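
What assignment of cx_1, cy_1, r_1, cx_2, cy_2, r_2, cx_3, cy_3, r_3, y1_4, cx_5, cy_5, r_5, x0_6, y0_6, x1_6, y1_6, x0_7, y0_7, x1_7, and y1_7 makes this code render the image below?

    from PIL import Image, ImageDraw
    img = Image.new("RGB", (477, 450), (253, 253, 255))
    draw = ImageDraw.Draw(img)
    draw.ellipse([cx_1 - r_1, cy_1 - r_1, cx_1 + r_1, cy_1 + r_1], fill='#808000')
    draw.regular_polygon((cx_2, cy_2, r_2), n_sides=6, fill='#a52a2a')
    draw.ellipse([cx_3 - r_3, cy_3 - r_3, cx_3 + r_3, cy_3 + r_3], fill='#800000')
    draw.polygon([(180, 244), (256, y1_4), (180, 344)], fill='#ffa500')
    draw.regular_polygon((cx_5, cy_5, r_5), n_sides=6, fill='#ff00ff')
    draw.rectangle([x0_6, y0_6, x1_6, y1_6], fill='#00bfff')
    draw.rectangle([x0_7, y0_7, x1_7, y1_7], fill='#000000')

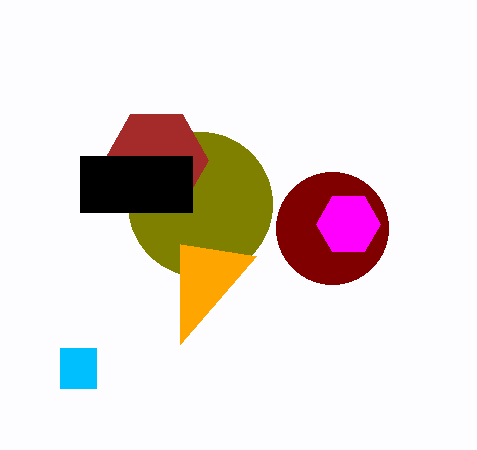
cx_1 = 200
cy_1 = 204
r_1 = 72
cx_2 = 156
cy_2 = 160
r_2 = 52
cx_3 = 332
cy_3 = 228
r_3 = 56
y1_4 = 256
cx_5 = 348
cy_5 = 224
r_5 = 32
x0_6 = 60
y0_6 = 348
x1_6 = 96
y1_6 = 388
x0_7 = 80
y0_7 = 156
x1_7 = 192
y1_7 = 212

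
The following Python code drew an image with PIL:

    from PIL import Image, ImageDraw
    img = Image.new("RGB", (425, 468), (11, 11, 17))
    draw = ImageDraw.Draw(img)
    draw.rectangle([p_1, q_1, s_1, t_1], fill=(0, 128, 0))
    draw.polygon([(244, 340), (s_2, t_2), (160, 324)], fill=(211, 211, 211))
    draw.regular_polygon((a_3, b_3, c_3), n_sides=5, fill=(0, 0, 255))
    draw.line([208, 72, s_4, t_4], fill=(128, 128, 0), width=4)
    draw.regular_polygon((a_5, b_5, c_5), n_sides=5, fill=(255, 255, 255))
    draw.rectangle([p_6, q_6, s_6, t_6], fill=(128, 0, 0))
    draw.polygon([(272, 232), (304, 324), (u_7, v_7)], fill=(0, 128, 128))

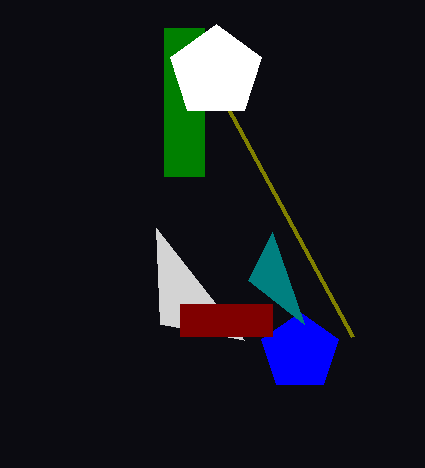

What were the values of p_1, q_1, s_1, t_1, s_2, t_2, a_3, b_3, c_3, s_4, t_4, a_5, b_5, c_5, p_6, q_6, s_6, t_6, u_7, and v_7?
p_1 = 164
q_1 = 28
s_1 = 204
t_1 = 176
s_2 = 156
t_2 = 228
a_3 = 300
b_3 = 352
c_3 = 40
s_4 = 352
t_4 = 336
a_5 = 216
b_5 = 72
c_5 = 48
p_6 = 180
q_6 = 304
s_6 = 272
t_6 = 336
u_7 = 248
v_7 = 280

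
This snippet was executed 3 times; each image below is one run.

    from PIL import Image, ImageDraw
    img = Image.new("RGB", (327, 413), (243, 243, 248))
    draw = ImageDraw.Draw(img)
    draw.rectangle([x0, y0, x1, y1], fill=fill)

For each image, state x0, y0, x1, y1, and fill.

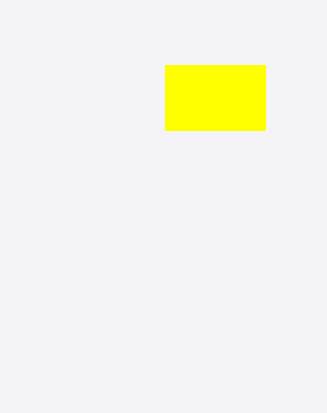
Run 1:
x0 = 165, y0 = 65, x1 = 265, y1 = 130, fill = 'yellow'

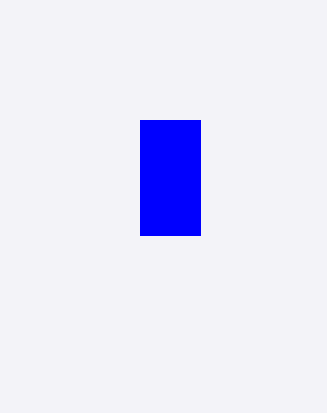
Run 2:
x0 = 140; y0 = 120; x1 = 200; y1 = 235; fill = 'blue'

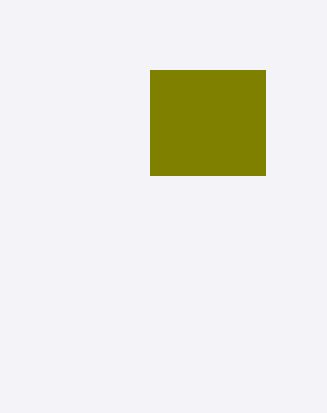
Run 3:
x0 = 150, y0 = 70, x1 = 265, y1 = 175, fill = 'olive'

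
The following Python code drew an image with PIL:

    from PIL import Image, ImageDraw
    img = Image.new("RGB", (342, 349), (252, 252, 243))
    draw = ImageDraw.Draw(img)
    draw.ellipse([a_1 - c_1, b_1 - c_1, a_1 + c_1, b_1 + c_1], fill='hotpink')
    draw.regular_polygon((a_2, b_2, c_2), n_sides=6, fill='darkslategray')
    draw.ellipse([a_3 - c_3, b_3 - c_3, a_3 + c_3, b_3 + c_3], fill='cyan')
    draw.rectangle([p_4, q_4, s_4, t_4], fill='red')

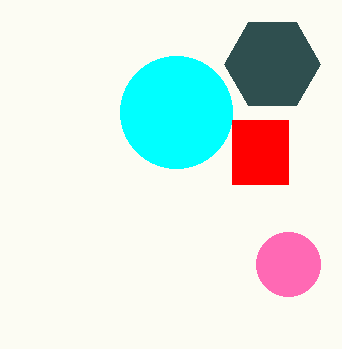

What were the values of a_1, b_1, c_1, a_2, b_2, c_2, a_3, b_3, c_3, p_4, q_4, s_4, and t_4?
a_1 = 288; b_1 = 264; c_1 = 32; a_2 = 272; b_2 = 64; c_2 = 48; a_3 = 176; b_3 = 112; c_3 = 56; p_4 = 232; q_4 = 120; s_4 = 288; t_4 = 184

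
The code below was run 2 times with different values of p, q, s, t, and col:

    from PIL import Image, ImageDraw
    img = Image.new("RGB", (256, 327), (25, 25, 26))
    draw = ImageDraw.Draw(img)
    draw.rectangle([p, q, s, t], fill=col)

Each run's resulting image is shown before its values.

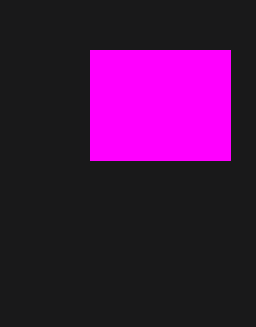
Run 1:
p = 90; q = 50; s = 230; t = 160; col = 'magenta'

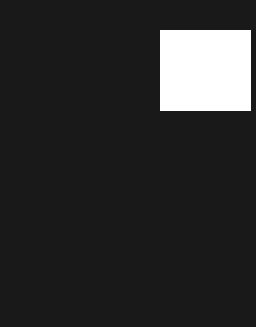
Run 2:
p = 160
q = 30
s = 250
t = 110
col = 'white'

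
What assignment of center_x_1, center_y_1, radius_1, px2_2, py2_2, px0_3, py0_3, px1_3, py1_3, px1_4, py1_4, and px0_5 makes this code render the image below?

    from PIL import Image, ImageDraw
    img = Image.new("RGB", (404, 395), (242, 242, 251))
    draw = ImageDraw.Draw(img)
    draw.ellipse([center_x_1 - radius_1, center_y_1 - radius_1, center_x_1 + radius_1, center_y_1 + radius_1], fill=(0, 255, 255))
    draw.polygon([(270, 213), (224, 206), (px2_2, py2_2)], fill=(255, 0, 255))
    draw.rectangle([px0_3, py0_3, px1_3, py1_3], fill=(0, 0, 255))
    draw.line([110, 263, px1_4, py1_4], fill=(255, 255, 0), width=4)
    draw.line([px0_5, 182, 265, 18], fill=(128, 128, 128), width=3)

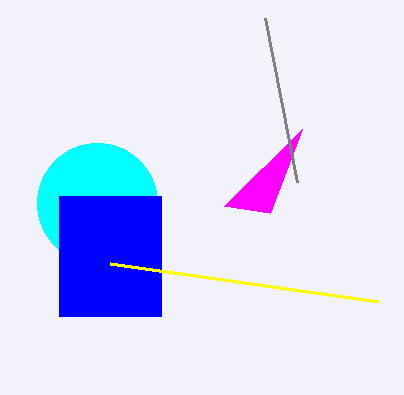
center_x_1 = 97
center_y_1 = 203
radius_1 = 60
px2_2 = 302
py2_2 = 129
px0_3 = 59
py0_3 = 196
px1_3 = 161
py1_3 = 316
px1_4 = 378
py1_4 = 301
px0_5 = 297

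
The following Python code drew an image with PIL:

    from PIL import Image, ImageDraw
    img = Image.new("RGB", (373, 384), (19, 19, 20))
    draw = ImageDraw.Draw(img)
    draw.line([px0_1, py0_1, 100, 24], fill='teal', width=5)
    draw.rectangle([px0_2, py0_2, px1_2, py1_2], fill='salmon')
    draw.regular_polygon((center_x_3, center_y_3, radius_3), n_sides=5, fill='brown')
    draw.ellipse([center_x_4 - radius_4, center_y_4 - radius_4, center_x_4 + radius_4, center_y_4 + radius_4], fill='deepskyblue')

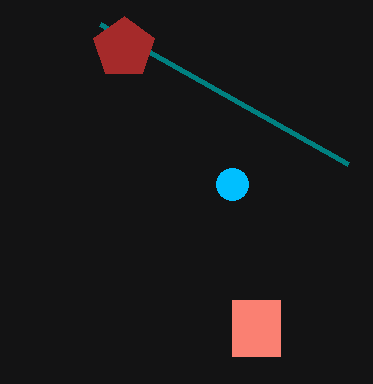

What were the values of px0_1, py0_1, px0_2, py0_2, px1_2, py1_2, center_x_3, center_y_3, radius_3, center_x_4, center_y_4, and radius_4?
px0_1 = 348; py0_1 = 164; px0_2 = 232; py0_2 = 300; px1_2 = 280; py1_2 = 356; center_x_3 = 124; center_y_3 = 48; radius_3 = 32; center_x_4 = 232; center_y_4 = 184; radius_4 = 16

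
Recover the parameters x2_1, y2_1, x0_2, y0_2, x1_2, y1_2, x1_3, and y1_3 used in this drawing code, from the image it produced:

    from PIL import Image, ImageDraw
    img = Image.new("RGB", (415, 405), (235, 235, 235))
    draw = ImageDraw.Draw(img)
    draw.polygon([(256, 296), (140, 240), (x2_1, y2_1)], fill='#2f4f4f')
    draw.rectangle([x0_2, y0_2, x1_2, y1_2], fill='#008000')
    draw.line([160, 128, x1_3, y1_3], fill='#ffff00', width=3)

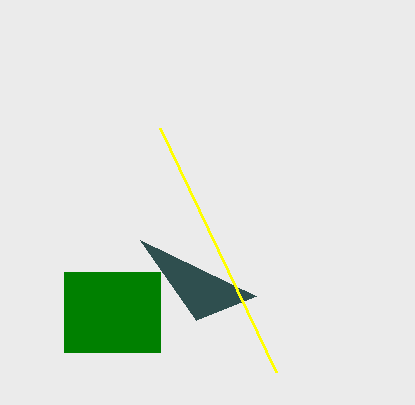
x2_1 = 196
y2_1 = 320
x0_2 = 64
y0_2 = 272
x1_2 = 160
y1_2 = 352
x1_3 = 276
y1_3 = 372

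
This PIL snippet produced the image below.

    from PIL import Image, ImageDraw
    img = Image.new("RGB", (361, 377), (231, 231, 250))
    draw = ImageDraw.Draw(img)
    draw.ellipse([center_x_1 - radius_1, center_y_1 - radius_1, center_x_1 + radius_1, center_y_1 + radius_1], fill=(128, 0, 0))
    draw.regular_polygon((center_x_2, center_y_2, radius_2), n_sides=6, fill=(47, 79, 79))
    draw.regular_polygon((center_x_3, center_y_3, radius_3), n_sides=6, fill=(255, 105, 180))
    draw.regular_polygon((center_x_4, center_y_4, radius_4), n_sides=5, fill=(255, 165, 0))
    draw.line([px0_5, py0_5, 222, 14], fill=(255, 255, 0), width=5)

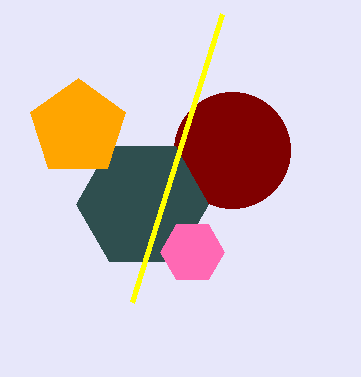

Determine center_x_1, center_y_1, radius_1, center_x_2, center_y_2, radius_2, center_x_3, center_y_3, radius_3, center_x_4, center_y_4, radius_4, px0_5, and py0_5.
center_x_1 = 232
center_y_1 = 150
radius_1 = 58
center_x_2 = 142
center_y_2 = 204
radius_2 = 66
center_x_3 = 192
center_y_3 = 252
radius_3 = 32
center_x_4 = 78
center_y_4 = 128
radius_4 = 50
px0_5 = 132
py0_5 = 302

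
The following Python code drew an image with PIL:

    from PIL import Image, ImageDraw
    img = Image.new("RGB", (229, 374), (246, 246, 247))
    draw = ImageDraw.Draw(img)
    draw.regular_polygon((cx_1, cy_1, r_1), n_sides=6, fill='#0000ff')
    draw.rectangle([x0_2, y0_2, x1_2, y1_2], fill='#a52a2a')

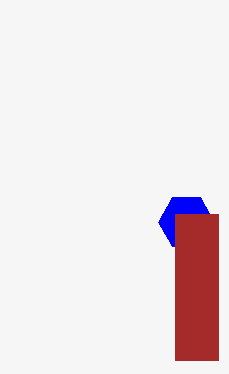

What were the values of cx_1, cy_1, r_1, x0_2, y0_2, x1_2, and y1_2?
cx_1 = 186; cy_1 = 222; r_1 = 28; x0_2 = 175; y0_2 = 214; x1_2 = 218; y1_2 = 360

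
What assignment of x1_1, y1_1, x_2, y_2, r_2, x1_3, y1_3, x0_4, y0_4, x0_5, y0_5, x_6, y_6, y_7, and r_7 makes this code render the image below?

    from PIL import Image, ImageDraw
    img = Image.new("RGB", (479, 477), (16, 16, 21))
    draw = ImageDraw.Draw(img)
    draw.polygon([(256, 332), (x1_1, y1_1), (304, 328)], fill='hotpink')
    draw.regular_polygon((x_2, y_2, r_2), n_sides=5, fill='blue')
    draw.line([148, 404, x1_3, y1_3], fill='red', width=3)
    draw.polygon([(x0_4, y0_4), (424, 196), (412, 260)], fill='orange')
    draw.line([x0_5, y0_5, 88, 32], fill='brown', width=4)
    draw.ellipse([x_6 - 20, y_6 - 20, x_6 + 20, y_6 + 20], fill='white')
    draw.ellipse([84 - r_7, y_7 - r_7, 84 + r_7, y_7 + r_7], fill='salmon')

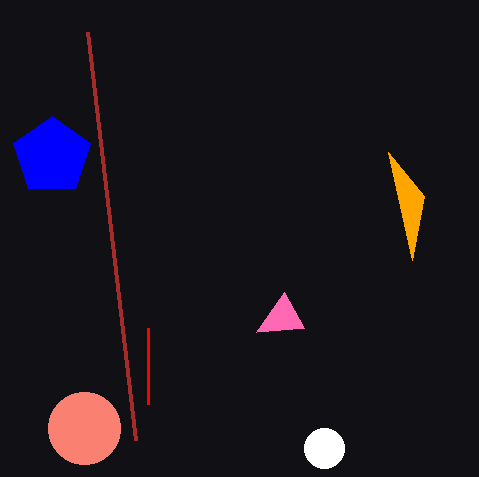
x1_1 = 284, y1_1 = 292, x_2 = 52, y_2 = 156, r_2 = 40, x1_3 = 148, y1_3 = 328, x0_4 = 388, y0_4 = 152, x0_5 = 136, y0_5 = 440, x_6 = 324, y_6 = 448, y_7 = 428, r_7 = 36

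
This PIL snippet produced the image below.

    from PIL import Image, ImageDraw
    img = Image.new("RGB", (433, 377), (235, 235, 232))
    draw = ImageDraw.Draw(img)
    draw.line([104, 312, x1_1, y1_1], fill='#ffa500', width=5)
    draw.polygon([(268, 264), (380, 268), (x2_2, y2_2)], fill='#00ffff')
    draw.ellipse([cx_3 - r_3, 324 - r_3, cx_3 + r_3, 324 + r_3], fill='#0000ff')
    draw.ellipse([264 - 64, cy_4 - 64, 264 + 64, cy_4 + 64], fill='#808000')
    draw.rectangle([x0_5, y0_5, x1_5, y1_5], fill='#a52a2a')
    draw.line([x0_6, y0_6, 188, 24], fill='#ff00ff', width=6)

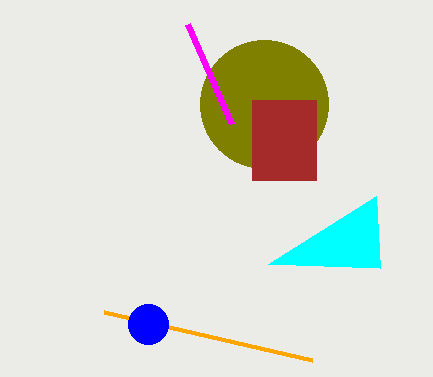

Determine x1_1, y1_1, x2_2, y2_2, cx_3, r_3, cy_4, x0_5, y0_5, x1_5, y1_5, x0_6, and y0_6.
x1_1 = 312; y1_1 = 360; x2_2 = 376; y2_2 = 196; cx_3 = 148; r_3 = 20; cy_4 = 104; x0_5 = 252; y0_5 = 100; x1_5 = 316; y1_5 = 180; x0_6 = 232; y0_6 = 124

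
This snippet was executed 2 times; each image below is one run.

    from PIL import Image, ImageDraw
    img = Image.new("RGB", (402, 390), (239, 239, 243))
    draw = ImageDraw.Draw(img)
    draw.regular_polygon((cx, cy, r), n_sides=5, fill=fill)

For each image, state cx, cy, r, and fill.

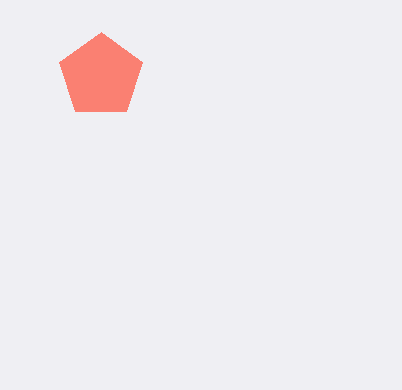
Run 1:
cx = 101
cy = 76
r = 44
fill = 'salmon'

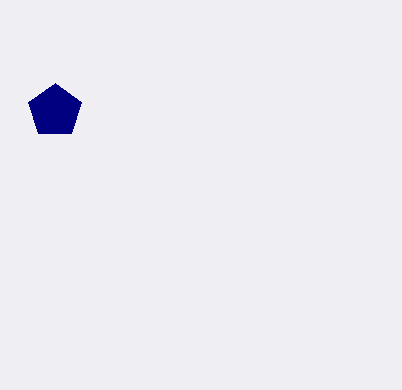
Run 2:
cx = 55, cy = 111, r = 28, fill = 'navy'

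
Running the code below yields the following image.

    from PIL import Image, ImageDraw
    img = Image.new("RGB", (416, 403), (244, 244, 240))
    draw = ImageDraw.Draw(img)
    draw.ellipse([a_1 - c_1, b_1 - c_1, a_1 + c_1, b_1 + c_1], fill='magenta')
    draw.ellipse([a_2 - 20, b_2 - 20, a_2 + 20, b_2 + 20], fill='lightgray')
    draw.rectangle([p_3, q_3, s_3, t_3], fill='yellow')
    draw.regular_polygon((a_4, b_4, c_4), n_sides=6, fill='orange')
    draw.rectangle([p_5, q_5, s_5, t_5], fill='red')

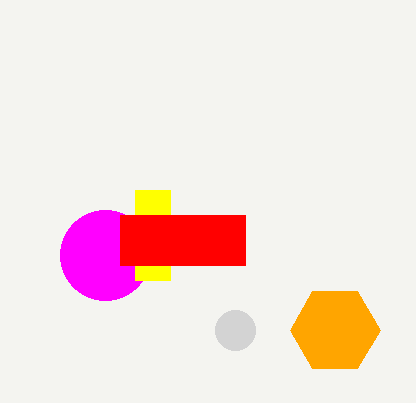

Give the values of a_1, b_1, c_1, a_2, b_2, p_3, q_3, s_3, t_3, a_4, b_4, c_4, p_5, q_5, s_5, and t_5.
a_1 = 105; b_1 = 255; c_1 = 45; a_2 = 235; b_2 = 330; p_3 = 135; q_3 = 190; s_3 = 170; t_3 = 280; a_4 = 335; b_4 = 330; c_4 = 45; p_5 = 120; q_5 = 215; s_5 = 245; t_5 = 265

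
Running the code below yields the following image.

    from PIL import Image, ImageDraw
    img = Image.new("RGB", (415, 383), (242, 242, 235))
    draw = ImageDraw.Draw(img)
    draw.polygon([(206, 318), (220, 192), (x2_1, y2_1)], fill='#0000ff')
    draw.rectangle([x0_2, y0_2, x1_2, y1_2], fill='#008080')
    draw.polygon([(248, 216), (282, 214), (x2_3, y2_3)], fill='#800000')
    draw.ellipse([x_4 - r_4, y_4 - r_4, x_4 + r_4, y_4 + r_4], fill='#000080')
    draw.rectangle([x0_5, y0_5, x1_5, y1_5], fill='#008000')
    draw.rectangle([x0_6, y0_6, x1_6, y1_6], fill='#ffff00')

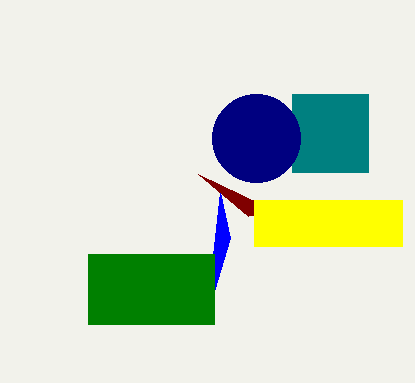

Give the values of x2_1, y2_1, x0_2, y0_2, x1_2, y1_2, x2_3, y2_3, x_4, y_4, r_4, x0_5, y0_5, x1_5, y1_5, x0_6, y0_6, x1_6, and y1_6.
x2_1 = 230
y2_1 = 238
x0_2 = 292
y0_2 = 94
x1_2 = 368
y1_2 = 172
x2_3 = 198
y2_3 = 174
x_4 = 256
y_4 = 138
r_4 = 44
x0_5 = 88
y0_5 = 254
x1_5 = 214
y1_5 = 324
x0_6 = 254
y0_6 = 200
x1_6 = 402
y1_6 = 246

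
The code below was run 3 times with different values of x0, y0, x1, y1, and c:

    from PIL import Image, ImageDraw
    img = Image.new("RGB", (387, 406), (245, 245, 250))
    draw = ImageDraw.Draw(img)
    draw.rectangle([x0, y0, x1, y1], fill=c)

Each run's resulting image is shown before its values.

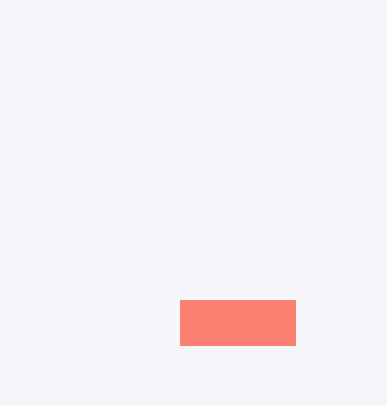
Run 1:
x0 = 180
y0 = 300
x1 = 295
y1 = 345
c = 'salmon'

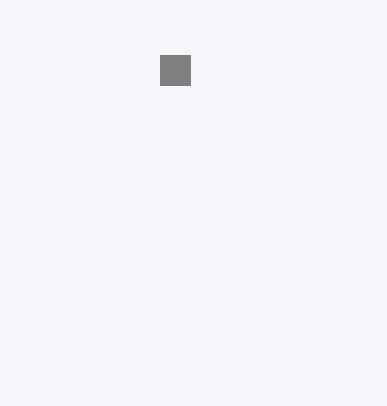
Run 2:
x0 = 160, y0 = 55, x1 = 190, y1 = 85, c = 'gray'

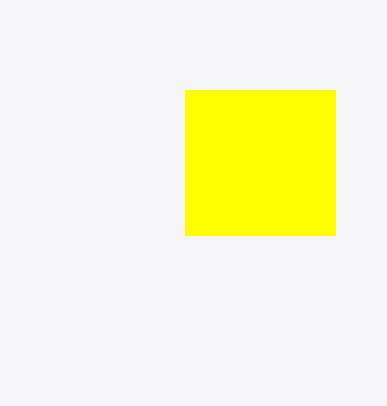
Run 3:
x0 = 185, y0 = 90, x1 = 335, y1 = 235, c = 'yellow'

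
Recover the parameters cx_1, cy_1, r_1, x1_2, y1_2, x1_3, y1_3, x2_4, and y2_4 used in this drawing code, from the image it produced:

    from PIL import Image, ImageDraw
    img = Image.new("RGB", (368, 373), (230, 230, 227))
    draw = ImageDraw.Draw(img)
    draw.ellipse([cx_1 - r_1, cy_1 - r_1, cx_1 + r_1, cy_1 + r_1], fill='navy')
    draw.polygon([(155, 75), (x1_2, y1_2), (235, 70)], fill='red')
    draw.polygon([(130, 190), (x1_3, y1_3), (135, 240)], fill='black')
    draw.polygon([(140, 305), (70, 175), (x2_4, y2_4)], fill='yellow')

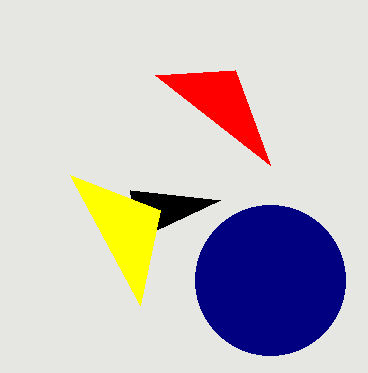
cx_1 = 270
cy_1 = 280
r_1 = 75
x1_2 = 270
y1_2 = 165
x1_3 = 220
y1_3 = 200
x2_4 = 160
y2_4 = 210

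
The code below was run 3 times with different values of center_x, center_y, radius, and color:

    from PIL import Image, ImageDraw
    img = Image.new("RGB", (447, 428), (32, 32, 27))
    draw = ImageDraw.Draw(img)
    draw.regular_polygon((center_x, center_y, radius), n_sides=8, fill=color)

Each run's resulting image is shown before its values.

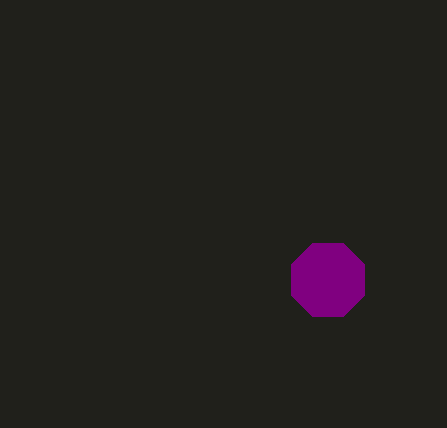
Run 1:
center_x = 328
center_y = 280
radius = 40
color = 'purple'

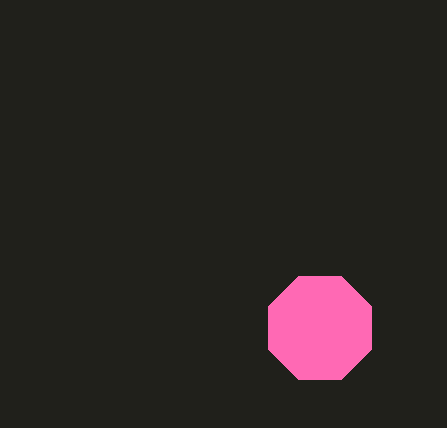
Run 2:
center_x = 320
center_y = 328
radius = 56
color = 'hotpink'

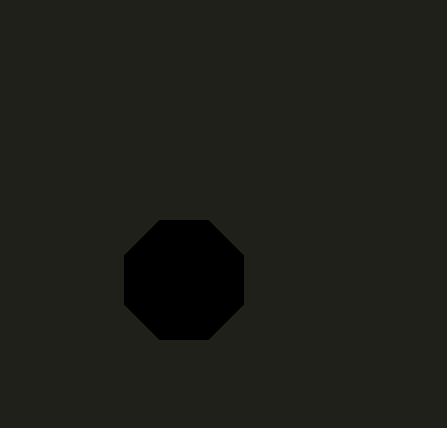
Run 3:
center_x = 184; center_y = 280; radius = 64; color = 'black'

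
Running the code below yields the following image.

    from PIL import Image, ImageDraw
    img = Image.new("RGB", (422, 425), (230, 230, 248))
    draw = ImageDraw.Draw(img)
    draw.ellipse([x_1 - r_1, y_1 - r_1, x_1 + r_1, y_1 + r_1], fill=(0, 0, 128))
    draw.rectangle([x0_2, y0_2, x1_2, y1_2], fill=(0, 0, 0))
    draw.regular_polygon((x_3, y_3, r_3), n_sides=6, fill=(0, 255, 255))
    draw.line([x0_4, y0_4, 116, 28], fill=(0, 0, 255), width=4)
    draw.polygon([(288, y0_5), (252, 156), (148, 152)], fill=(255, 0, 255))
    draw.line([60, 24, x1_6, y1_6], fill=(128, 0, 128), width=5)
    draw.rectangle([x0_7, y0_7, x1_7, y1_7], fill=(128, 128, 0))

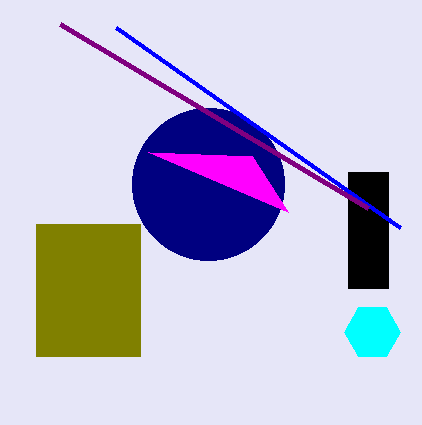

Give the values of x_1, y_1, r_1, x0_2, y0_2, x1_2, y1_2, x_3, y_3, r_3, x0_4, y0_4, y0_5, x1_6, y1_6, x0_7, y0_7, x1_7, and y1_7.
x_1 = 208, y_1 = 184, r_1 = 76, x0_2 = 348, y0_2 = 172, x1_2 = 388, y1_2 = 288, x_3 = 372, y_3 = 332, r_3 = 28, x0_4 = 400, y0_4 = 228, y0_5 = 212, x1_6 = 368, y1_6 = 208, x0_7 = 36, y0_7 = 224, x1_7 = 140, y1_7 = 356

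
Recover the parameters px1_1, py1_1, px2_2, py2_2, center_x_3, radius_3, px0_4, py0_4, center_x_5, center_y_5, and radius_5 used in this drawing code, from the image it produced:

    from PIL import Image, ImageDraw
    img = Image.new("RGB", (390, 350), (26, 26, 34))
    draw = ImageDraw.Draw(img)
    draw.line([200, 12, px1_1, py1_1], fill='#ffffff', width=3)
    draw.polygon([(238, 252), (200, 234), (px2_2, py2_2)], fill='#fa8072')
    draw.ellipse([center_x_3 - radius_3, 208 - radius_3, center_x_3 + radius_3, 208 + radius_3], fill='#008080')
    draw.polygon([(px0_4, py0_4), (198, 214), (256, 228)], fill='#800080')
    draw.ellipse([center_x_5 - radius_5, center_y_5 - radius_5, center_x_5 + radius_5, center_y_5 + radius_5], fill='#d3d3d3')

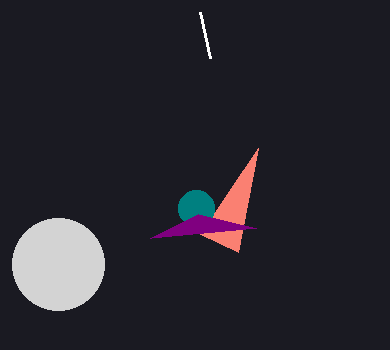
px1_1 = 210; py1_1 = 58; px2_2 = 258; py2_2 = 148; center_x_3 = 196; radius_3 = 18; px0_4 = 150; py0_4 = 238; center_x_5 = 58; center_y_5 = 264; radius_5 = 46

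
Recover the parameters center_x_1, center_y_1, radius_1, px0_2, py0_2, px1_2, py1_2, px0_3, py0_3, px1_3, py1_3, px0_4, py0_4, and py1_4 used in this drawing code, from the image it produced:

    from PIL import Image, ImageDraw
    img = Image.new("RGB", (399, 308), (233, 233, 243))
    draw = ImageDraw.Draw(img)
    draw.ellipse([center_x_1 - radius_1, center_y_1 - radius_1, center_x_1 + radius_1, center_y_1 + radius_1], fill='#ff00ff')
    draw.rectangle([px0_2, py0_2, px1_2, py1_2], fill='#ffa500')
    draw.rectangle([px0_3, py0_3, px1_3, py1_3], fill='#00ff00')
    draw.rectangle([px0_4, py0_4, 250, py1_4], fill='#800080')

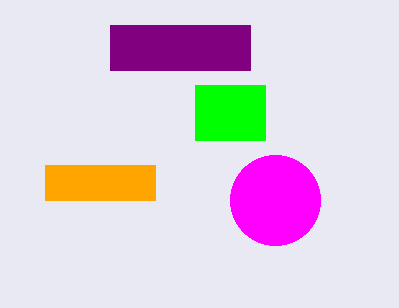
center_x_1 = 275
center_y_1 = 200
radius_1 = 45
px0_2 = 45
py0_2 = 165
px1_2 = 155
py1_2 = 200
px0_3 = 195
py0_3 = 85
px1_3 = 265
py1_3 = 140
px0_4 = 110
py0_4 = 25
py1_4 = 70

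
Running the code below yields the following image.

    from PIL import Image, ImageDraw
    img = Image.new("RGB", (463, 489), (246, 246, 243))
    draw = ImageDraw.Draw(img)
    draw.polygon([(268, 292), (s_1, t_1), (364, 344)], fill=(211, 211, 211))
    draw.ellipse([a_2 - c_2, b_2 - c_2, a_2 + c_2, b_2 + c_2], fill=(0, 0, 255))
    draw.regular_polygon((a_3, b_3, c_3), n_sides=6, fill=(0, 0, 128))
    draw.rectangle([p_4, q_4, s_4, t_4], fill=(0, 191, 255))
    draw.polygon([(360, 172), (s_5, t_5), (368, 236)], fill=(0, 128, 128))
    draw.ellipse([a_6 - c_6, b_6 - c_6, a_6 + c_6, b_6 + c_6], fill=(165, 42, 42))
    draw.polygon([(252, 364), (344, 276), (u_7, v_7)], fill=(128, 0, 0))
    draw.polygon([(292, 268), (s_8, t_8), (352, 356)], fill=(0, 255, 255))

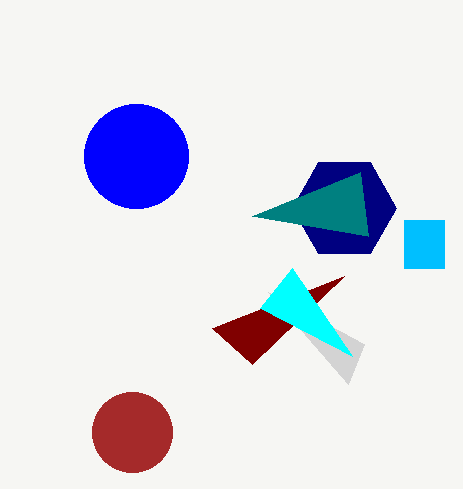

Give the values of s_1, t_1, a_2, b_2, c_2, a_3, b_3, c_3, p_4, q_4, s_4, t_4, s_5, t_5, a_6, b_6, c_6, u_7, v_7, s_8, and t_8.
s_1 = 348, t_1 = 384, a_2 = 136, b_2 = 156, c_2 = 52, a_3 = 344, b_3 = 208, c_3 = 52, p_4 = 404, q_4 = 220, s_4 = 444, t_4 = 268, s_5 = 252, t_5 = 216, a_6 = 132, b_6 = 432, c_6 = 40, u_7 = 212, v_7 = 328, s_8 = 260, t_8 = 308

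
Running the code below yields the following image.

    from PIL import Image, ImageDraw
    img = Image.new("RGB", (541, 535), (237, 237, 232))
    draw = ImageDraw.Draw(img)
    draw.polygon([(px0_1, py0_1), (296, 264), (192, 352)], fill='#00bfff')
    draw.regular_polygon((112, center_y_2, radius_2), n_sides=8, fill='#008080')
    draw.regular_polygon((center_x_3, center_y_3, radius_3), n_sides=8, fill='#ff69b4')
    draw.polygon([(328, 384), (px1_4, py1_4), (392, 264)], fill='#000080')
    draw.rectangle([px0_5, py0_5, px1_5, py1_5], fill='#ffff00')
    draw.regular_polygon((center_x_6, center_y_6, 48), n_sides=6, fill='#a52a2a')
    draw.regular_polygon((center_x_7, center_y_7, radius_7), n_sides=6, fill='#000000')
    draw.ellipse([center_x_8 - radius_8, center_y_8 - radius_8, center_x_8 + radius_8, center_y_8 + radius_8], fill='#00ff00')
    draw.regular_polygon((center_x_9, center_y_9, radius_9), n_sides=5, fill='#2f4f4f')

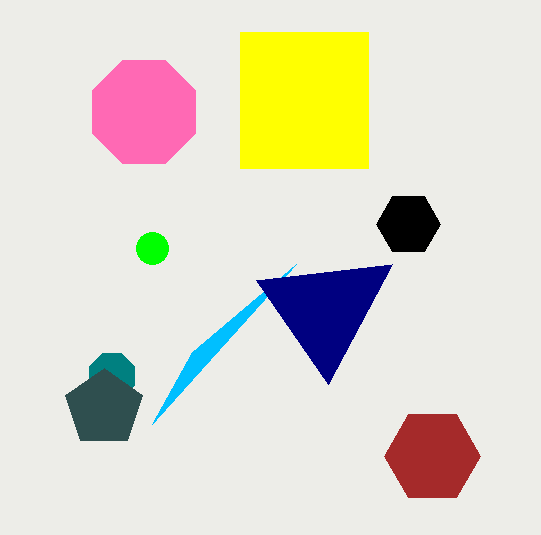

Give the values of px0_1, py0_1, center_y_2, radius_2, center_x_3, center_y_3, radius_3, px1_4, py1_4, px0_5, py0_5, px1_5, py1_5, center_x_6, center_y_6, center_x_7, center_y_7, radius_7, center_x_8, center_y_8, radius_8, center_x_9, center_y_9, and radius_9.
px0_1 = 152
py0_1 = 424
center_y_2 = 376
radius_2 = 24
center_x_3 = 144
center_y_3 = 112
radius_3 = 56
px1_4 = 256
py1_4 = 280
px0_5 = 240
py0_5 = 32
px1_5 = 368
py1_5 = 168
center_x_6 = 432
center_y_6 = 456
center_x_7 = 408
center_y_7 = 224
radius_7 = 32
center_x_8 = 152
center_y_8 = 248
radius_8 = 16
center_x_9 = 104
center_y_9 = 408
radius_9 = 40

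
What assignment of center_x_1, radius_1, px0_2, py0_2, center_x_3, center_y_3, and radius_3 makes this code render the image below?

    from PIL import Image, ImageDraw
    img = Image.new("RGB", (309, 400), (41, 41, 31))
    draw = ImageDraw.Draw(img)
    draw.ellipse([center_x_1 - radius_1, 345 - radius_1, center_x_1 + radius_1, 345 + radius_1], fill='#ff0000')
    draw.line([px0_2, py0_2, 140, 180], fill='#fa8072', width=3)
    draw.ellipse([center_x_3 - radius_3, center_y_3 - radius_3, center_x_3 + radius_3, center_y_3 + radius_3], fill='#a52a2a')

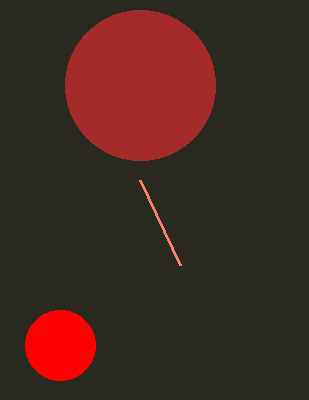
center_x_1 = 60, radius_1 = 35, px0_2 = 180, py0_2 = 265, center_x_3 = 140, center_y_3 = 85, radius_3 = 75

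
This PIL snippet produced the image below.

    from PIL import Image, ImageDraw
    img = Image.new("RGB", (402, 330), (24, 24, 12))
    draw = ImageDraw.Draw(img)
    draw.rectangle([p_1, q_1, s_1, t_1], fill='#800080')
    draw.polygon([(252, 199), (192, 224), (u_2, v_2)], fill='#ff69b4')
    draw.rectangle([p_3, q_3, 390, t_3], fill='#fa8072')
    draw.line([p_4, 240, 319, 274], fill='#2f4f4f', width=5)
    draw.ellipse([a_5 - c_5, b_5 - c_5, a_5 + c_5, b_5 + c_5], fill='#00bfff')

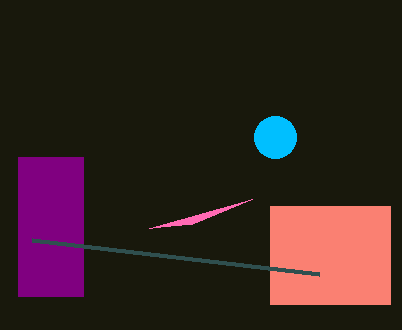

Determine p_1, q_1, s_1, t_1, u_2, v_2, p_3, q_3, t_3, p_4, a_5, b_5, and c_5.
p_1 = 18; q_1 = 157; s_1 = 83; t_1 = 296; u_2 = 149; v_2 = 228; p_3 = 270; q_3 = 206; t_3 = 304; p_4 = 32; a_5 = 275; b_5 = 137; c_5 = 21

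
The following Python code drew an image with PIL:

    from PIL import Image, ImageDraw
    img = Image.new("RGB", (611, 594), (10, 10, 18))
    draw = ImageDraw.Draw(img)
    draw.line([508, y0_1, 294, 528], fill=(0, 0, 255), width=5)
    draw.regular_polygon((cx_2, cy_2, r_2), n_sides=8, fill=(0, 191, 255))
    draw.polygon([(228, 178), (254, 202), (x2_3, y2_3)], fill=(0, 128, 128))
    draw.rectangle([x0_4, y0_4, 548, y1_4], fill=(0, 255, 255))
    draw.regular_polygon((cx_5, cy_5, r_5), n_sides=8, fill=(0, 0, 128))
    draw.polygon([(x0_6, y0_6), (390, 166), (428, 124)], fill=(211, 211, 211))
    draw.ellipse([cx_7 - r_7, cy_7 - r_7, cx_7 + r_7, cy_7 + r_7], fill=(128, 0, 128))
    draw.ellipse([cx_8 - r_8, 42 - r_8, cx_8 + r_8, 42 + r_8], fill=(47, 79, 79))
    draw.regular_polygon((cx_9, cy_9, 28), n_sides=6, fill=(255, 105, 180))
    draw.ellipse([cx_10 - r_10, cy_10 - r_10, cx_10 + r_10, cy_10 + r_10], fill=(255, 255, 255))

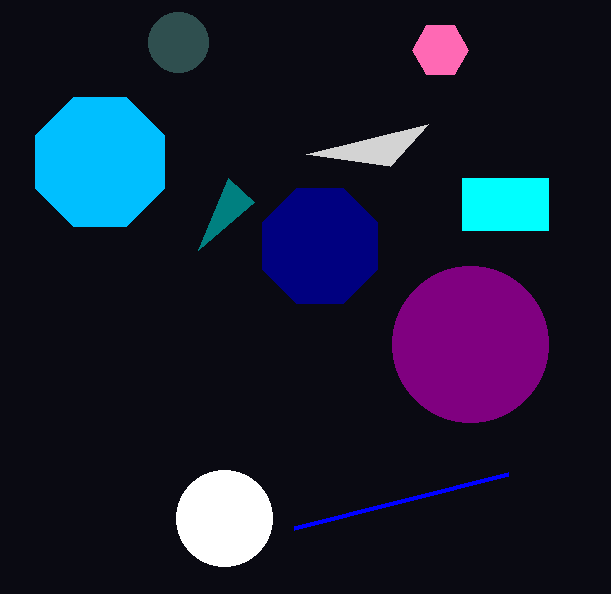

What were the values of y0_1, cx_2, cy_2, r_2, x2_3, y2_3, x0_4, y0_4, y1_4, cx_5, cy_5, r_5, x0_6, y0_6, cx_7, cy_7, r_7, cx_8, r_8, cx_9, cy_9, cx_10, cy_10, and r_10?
y0_1 = 474, cx_2 = 100, cy_2 = 162, r_2 = 70, x2_3 = 198, y2_3 = 250, x0_4 = 462, y0_4 = 178, y1_4 = 230, cx_5 = 320, cy_5 = 246, r_5 = 62, x0_6 = 306, y0_6 = 154, cx_7 = 470, cy_7 = 344, r_7 = 78, cx_8 = 178, r_8 = 30, cx_9 = 440, cy_9 = 50, cx_10 = 224, cy_10 = 518, r_10 = 48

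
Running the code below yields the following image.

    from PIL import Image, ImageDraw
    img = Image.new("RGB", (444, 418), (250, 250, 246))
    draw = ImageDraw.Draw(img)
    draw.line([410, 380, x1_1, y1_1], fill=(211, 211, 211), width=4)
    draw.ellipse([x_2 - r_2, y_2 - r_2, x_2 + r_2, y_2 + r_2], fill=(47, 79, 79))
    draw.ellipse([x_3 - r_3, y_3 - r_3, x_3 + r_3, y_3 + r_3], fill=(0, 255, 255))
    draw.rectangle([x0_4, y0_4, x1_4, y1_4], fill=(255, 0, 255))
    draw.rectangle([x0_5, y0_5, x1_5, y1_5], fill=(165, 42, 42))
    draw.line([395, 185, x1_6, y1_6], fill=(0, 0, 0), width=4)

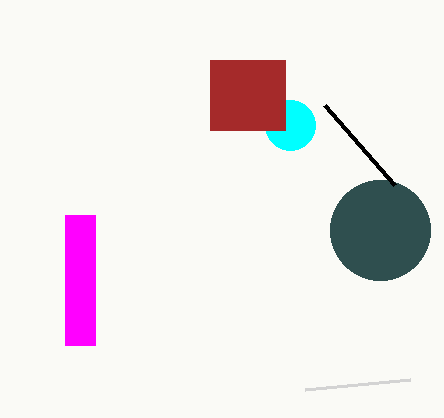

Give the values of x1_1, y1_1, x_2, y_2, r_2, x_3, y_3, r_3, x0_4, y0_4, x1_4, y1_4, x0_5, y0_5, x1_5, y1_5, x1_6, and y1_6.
x1_1 = 305; y1_1 = 390; x_2 = 380; y_2 = 230; r_2 = 50; x_3 = 290; y_3 = 125; r_3 = 25; x0_4 = 65; y0_4 = 215; x1_4 = 95; y1_4 = 345; x0_5 = 210; y0_5 = 60; x1_5 = 285; y1_5 = 130; x1_6 = 325; y1_6 = 105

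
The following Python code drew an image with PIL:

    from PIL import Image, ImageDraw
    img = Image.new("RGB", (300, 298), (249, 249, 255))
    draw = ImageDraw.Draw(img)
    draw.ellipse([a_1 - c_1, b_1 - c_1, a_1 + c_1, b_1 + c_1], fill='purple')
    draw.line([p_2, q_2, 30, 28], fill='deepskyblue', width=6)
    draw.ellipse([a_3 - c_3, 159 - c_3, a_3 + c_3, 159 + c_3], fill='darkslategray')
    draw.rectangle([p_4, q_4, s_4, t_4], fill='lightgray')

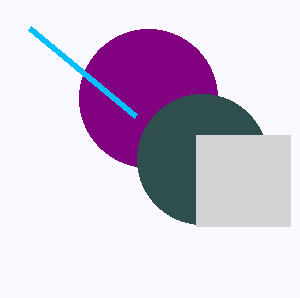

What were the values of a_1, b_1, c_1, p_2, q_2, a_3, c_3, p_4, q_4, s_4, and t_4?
a_1 = 148; b_1 = 98; c_1 = 69; p_2 = 136; q_2 = 116; a_3 = 202; c_3 = 65; p_4 = 196; q_4 = 135; s_4 = 290; t_4 = 226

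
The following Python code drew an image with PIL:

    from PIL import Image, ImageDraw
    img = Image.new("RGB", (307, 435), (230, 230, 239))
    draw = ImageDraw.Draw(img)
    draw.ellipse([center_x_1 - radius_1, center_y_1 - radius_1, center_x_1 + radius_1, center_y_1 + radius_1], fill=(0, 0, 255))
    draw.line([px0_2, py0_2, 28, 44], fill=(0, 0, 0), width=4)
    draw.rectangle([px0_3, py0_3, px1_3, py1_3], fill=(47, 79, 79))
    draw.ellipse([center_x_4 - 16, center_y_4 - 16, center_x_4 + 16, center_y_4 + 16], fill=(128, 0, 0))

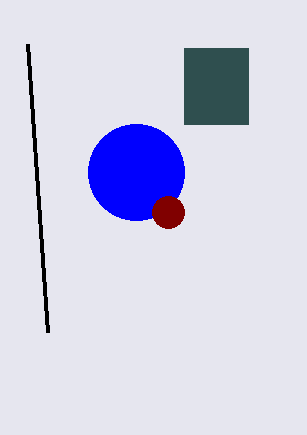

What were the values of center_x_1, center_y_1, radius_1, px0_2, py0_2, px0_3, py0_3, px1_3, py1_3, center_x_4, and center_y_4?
center_x_1 = 136; center_y_1 = 172; radius_1 = 48; px0_2 = 48; py0_2 = 332; px0_3 = 184; py0_3 = 48; px1_3 = 248; py1_3 = 124; center_x_4 = 168; center_y_4 = 212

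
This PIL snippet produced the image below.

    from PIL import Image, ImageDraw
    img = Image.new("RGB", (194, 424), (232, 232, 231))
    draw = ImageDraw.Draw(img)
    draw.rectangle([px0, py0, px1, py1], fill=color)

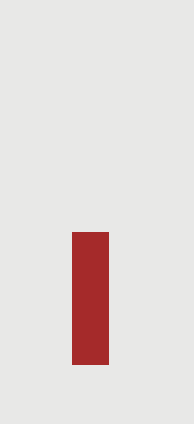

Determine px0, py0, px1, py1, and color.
px0 = 72, py0 = 232, px1 = 108, py1 = 364, color = 'brown'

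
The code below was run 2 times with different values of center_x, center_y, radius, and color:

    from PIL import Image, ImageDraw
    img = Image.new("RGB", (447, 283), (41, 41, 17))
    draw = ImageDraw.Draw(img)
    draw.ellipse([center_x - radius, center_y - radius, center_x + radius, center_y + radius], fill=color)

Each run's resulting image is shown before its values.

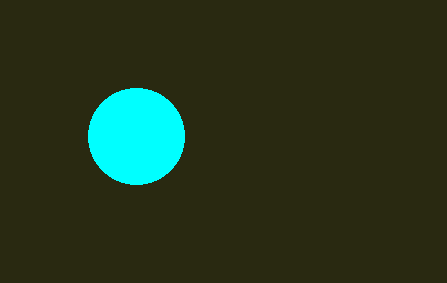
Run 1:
center_x = 136
center_y = 136
radius = 48
color = 'cyan'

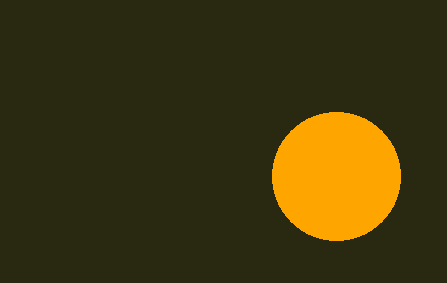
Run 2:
center_x = 336; center_y = 176; radius = 64; color = 'orange'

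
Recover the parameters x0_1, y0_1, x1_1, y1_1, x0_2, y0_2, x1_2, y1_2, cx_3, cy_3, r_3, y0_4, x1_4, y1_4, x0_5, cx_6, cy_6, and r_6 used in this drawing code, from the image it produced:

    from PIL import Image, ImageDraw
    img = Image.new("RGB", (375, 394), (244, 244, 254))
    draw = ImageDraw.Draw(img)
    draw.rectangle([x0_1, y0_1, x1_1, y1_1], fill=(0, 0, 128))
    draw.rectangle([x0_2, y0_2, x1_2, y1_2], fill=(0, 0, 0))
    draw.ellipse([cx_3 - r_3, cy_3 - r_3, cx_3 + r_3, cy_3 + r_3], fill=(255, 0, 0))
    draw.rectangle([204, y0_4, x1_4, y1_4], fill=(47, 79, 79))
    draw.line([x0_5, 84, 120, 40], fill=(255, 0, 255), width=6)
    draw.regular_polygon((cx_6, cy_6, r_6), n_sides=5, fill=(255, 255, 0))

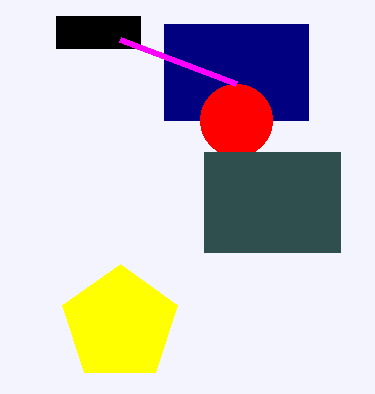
x0_1 = 164
y0_1 = 24
x1_1 = 308
y1_1 = 120
x0_2 = 56
y0_2 = 16
x1_2 = 140
y1_2 = 48
cx_3 = 236
cy_3 = 120
r_3 = 36
y0_4 = 152
x1_4 = 340
y1_4 = 252
x0_5 = 236
cx_6 = 120
cy_6 = 324
r_6 = 60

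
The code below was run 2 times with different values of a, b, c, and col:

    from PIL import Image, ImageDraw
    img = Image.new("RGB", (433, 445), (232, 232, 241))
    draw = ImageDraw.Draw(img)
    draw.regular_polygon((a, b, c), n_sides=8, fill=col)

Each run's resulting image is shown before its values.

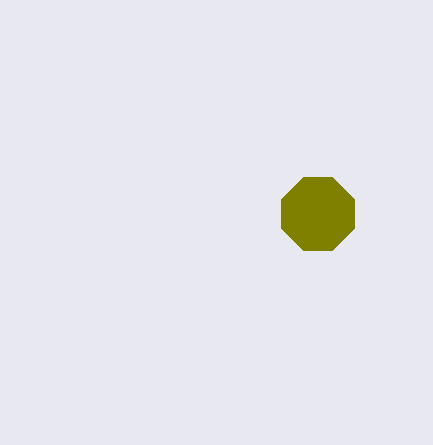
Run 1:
a = 318; b = 214; c = 39; col = 'olive'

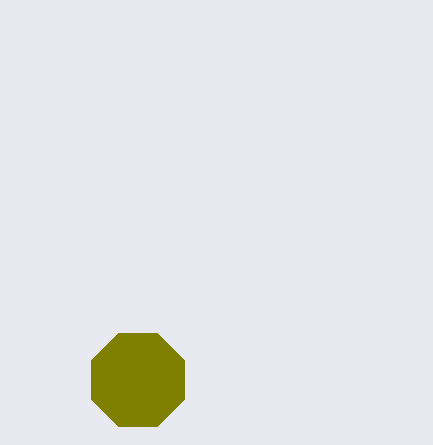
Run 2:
a = 138; b = 380; c = 50; col = 'olive'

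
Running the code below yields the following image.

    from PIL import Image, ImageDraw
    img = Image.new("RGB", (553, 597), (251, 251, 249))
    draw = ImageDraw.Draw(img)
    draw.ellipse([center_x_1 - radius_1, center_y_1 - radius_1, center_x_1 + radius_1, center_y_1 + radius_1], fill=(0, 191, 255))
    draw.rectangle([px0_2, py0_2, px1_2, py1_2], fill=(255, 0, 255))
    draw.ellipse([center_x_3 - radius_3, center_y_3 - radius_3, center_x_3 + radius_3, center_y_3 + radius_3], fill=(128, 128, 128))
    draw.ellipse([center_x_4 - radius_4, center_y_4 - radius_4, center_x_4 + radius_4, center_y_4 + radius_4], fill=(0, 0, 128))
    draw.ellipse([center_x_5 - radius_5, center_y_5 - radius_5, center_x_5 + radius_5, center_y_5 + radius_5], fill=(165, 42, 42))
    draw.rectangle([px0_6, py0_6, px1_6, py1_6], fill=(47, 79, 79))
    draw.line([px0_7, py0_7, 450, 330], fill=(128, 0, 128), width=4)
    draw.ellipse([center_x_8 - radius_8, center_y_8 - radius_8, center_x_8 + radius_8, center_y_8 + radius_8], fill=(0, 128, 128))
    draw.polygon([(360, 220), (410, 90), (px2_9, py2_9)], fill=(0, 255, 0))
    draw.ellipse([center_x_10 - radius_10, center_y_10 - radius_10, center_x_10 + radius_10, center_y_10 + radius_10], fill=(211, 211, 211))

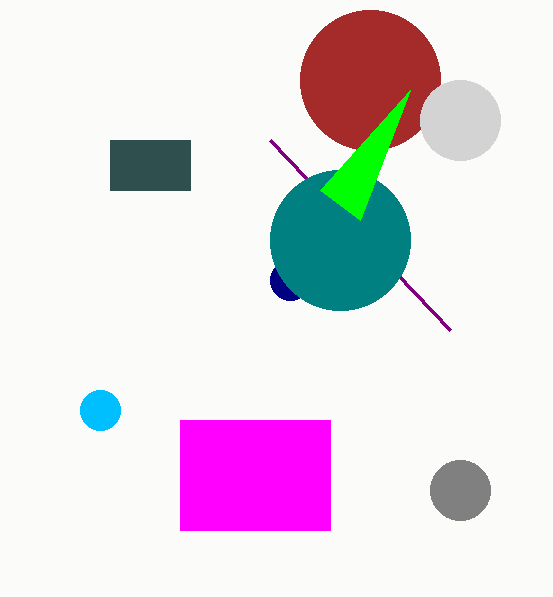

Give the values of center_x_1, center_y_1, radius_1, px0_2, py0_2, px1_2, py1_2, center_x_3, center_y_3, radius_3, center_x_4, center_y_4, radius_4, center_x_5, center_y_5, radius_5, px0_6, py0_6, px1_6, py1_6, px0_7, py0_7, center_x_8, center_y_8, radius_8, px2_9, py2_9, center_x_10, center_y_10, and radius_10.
center_x_1 = 100, center_y_1 = 410, radius_1 = 20, px0_2 = 180, py0_2 = 420, px1_2 = 330, py1_2 = 530, center_x_3 = 460, center_y_3 = 490, radius_3 = 30, center_x_4 = 290, center_y_4 = 280, radius_4 = 20, center_x_5 = 370, center_y_5 = 80, radius_5 = 70, px0_6 = 110, py0_6 = 140, px1_6 = 190, py1_6 = 190, px0_7 = 270, py0_7 = 140, center_x_8 = 340, center_y_8 = 240, radius_8 = 70, px2_9 = 320, py2_9 = 190, center_x_10 = 460, center_y_10 = 120, radius_10 = 40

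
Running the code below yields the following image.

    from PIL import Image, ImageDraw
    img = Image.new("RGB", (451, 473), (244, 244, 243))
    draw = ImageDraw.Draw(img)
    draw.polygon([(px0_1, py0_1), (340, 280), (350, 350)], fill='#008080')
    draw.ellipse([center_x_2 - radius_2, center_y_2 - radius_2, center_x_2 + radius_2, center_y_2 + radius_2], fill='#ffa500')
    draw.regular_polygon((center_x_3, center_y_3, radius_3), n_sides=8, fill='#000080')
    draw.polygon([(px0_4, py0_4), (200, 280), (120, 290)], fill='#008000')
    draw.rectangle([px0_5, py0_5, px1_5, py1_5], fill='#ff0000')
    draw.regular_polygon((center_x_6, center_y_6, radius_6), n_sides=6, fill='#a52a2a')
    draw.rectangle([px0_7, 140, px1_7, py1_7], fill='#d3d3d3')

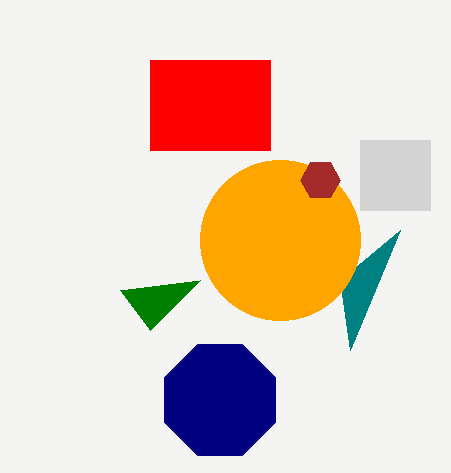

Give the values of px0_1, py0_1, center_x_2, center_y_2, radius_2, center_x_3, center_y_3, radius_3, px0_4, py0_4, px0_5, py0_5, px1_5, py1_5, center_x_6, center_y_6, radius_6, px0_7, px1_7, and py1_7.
px0_1 = 400
py0_1 = 230
center_x_2 = 280
center_y_2 = 240
radius_2 = 80
center_x_3 = 220
center_y_3 = 400
radius_3 = 60
px0_4 = 150
py0_4 = 330
px0_5 = 150
py0_5 = 60
px1_5 = 270
py1_5 = 150
center_x_6 = 320
center_y_6 = 180
radius_6 = 20
px0_7 = 360
px1_7 = 430
py1_7 = 210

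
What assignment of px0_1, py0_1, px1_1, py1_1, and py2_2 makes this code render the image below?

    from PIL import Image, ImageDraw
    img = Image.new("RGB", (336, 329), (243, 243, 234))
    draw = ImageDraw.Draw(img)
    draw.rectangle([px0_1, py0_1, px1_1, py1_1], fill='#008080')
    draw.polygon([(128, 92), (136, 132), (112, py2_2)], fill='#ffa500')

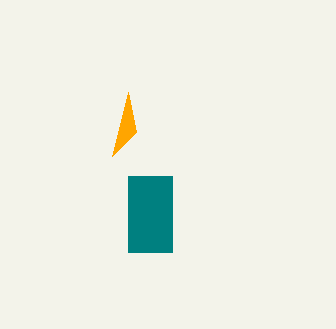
px0_1 = 128; py0_1 = 176; px1_1 = 172; py1_1 = 252; py2_2 = 156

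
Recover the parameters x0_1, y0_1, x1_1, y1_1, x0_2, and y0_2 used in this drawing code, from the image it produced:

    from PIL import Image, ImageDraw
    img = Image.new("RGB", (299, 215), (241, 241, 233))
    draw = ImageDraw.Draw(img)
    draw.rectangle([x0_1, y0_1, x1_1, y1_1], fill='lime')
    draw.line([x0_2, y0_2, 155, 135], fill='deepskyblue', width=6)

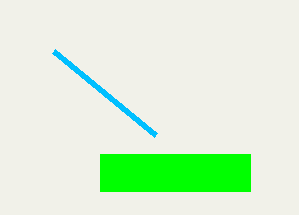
x0_1 = 100
y0_1 = 154
x1_1 = 250
y1_1 = 191
x0_2 = 53
y0_2 = 51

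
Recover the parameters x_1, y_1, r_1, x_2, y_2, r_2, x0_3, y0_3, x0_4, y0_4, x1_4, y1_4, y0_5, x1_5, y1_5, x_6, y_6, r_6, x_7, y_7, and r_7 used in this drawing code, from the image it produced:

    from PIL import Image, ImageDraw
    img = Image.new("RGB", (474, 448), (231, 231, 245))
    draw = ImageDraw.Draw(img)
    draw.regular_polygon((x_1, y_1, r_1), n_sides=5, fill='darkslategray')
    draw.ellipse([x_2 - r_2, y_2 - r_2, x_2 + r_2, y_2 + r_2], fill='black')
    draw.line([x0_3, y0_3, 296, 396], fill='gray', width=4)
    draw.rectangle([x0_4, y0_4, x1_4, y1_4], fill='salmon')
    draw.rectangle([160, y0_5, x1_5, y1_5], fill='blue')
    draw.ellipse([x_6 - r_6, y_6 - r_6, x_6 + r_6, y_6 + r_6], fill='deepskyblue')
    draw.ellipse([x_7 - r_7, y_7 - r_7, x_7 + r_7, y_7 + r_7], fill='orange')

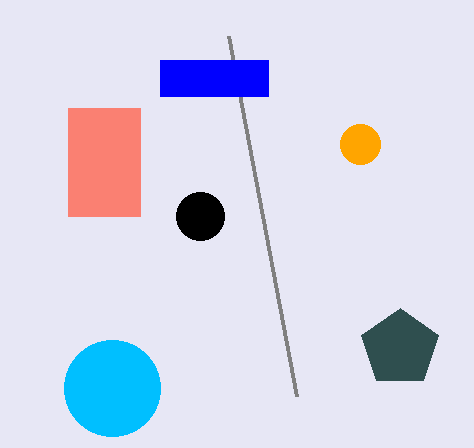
x_1 = 400; y_1 = 348; r_1 = 40; x_2 = 200; y_2 = 216; r_2 = 24; x0_3 = 228; y0_3 = 36; x0_4 = 68; y0_4 = 108; x1_4 = 140; y1_4 = 216; y0_5 = 60; x1_5 = 268; y1_5 = 96; x_6 = 112; y_6 = 388; r_6 = 48; x_7 = 360; y_7 = 144; r_7 = 20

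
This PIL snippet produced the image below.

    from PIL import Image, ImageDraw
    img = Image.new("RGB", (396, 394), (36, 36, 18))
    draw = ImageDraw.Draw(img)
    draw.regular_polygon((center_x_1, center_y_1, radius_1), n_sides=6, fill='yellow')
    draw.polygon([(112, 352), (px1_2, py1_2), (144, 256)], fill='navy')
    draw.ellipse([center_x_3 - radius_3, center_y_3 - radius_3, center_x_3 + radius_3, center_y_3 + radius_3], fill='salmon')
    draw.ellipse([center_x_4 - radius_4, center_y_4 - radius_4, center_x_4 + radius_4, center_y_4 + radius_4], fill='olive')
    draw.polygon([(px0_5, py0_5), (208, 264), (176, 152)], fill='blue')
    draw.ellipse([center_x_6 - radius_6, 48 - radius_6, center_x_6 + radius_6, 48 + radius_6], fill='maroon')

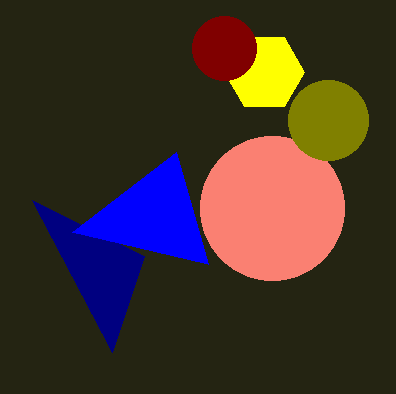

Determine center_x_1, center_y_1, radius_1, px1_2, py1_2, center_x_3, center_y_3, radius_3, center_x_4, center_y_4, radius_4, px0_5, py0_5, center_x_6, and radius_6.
center_x_1 = 264, center_y_1 = 72, radius_1 = 40, px1_2 = 32, py1_2 = 200, center_x_3 = 272, center_y_3 = 208, radius_3 = 72, center_x_4 = 328, center_y_4 = 120, radius_4 = 40, px0_5 = 72, py0_5 = 232, center_x_6 = 224, radius_6 = 32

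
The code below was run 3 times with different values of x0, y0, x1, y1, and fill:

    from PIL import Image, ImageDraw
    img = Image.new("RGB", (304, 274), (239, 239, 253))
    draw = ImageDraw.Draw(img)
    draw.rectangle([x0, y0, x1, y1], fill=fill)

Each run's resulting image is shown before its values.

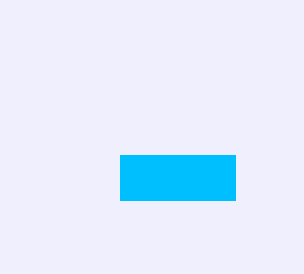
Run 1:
x0 = 120; y0 = 155; x1 = 235; y1 = 200; fill = 'deepskyblue'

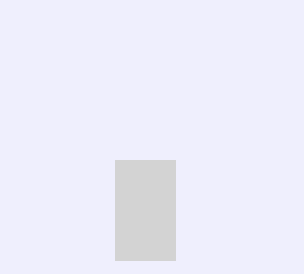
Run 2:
x0 = 115, y0 = 160, x1 = 175, y1 = 260, fill = 'lightgray'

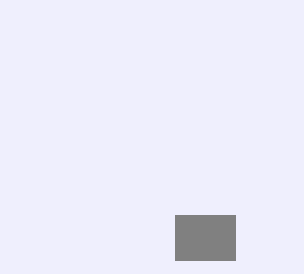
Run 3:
x0 = 175, y0 = 215, x1 = 235, y1 = 260, fill = 'gray'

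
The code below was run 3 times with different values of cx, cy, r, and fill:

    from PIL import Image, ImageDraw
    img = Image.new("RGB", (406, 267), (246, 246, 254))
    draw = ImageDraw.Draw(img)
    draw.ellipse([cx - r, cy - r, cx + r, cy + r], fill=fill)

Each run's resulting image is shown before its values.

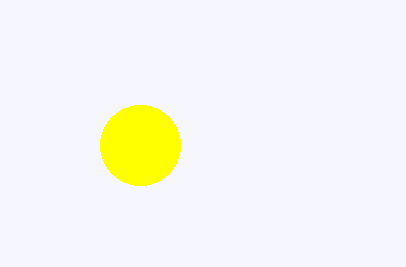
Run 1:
cx = 140
cy = 145
r = 40
fill = 'yellow'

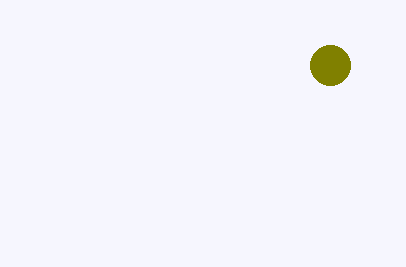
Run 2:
cx = 330, cy = 65, r = 20, fill = 'olive'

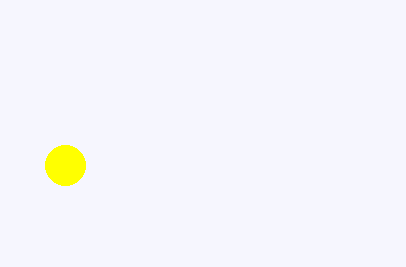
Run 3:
cx = 65; cy = 165; r = 20; fill = 'yellow'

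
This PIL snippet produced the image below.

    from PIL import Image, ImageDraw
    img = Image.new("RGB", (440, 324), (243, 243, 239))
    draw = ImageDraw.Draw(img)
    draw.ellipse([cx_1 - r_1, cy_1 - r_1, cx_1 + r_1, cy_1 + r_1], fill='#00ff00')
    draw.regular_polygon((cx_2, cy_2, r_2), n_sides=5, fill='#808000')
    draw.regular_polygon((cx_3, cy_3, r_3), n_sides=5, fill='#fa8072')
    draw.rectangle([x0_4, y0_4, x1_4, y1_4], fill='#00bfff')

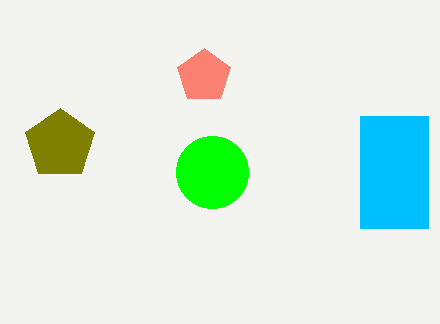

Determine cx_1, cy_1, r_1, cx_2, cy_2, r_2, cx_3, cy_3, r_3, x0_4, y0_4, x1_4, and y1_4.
cx_1 = 212, cy_1 = 172, r_1 = 36, cx_2 = 60, cy_2 = 144, r_2 = 36, cx_3 = 204, cy_3 = 76, r_3 = 28, x0_4 = 360, y0_4 = 116, x1_4 = 428, y1_4 = 228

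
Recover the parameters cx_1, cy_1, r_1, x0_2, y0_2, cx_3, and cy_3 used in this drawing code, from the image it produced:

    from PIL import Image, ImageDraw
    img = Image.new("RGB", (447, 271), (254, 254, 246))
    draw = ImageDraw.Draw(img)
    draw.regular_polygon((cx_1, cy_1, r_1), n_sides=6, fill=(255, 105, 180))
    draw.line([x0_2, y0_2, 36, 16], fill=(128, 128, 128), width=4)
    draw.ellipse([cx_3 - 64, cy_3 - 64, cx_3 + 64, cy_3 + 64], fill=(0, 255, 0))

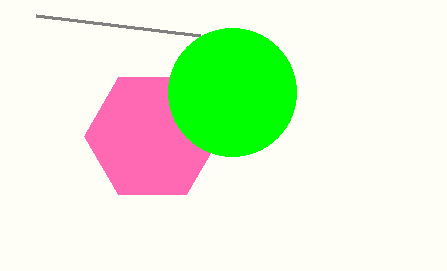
cx_1 = 152; cy_1 = 136; r_1 = 68; x0_2 = 200; y0_2 = 36; cx_3 = 232; cy_3 = 92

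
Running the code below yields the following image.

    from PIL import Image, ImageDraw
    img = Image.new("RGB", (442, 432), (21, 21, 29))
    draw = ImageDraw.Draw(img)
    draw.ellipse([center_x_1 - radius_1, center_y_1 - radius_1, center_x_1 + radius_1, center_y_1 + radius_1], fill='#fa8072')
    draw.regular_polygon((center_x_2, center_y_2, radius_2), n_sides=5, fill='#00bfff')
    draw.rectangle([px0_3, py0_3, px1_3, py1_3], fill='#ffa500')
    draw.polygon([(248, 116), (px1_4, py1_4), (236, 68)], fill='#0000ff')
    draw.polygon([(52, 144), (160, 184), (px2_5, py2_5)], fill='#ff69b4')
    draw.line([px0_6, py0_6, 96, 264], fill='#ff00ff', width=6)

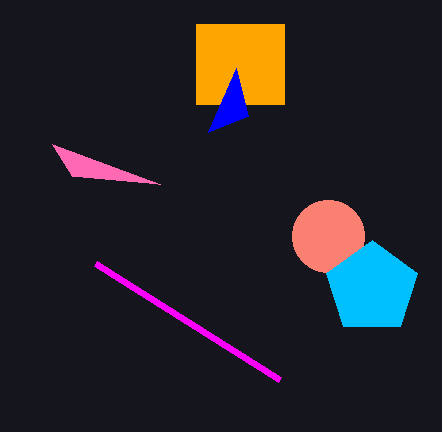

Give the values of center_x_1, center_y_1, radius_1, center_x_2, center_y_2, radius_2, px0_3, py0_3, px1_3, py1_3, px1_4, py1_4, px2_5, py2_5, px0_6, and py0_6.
center_x_1 = 328, center_y_1 = 236, radius_1 = 36, center_x_2 = 372, center_y_2 = 288, radius_2 = 48, px0_3 = 196, py0_3 = 24, px1_3 = 284, py1_3 = 104, px1_4 = 208, py1_4 = 132, px2_5 = 72, py2_5 = 176, px0_6 = 280, py0_6 = 380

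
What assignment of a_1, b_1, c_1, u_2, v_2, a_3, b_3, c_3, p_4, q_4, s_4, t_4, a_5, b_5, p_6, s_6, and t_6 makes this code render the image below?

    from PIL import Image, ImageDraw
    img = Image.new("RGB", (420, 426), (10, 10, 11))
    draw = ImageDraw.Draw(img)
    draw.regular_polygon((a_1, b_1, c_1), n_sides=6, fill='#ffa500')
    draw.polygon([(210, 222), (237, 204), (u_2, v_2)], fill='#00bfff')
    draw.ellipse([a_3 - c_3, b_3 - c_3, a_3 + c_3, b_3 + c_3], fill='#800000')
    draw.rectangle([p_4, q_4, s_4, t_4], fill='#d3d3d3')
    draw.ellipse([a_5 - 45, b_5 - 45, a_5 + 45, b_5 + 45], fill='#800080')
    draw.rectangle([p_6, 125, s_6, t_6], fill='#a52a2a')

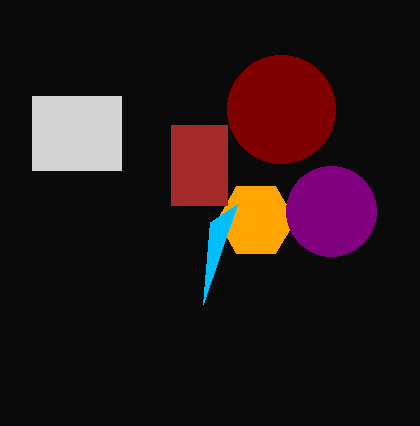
a_1 = 256; b_1 = 220; c_1 = 39; u_2 = 203; v_2 = 304; a_3 = 281; b_3 = 109; c_3 = 54; p_4 = 32; q_4 = 96; s_4 = 121; t_4 = 170; a_5 = 331; b_5 = 211; p_6 = 171; s_6 = 227; t_6 = 205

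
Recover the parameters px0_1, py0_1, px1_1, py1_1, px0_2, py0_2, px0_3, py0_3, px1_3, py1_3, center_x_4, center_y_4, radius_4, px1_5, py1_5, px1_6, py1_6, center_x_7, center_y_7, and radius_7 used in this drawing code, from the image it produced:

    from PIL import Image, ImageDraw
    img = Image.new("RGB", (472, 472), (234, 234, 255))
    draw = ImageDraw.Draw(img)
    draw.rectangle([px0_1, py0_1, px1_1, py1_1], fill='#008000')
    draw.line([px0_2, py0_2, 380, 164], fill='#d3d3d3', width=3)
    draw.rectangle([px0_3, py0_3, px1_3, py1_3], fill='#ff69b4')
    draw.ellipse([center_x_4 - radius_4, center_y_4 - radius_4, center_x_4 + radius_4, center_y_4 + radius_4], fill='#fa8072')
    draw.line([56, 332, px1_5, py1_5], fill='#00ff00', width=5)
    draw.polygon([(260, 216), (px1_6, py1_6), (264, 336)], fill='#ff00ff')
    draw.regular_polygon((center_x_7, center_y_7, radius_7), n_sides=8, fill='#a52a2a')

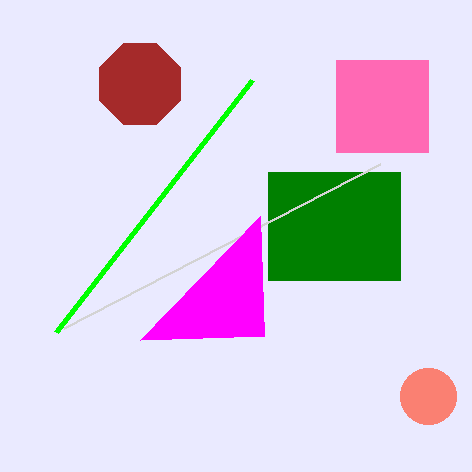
px0_1 = 268
py0_1 = 172
px1_1 = 400
py1_1 = 280
px0_2 = 64
py0_2 = 328
px0_3 = 336
py0_3 = 60
px1_3 = 428
py1_3 = 152
center_x_4 = 428
center_y_4 = 396
radius_4 = 28
px1_5 = 252
py1_5 = 80
px1_6 = 140
py1_6 = 340
center_x_7 = 140
center_y_7 = 84
radius_7 = 44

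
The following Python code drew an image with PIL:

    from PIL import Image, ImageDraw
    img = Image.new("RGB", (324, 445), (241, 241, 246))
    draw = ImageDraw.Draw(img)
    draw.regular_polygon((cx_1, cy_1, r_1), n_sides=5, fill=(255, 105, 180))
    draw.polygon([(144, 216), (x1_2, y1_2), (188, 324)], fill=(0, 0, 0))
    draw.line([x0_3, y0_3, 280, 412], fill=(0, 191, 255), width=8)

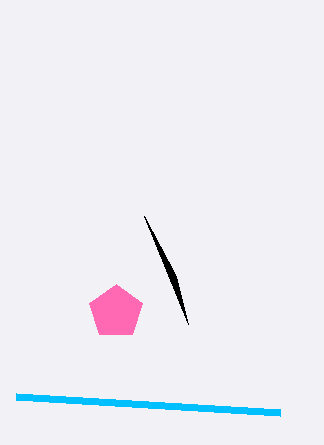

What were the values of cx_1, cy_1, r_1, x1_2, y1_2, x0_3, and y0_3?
cx_1 = 116; cy_1 = 312; r_1 = 28; x1_2 = 176; y1_2 = 276; x0_3 = 16; y0_3 = 396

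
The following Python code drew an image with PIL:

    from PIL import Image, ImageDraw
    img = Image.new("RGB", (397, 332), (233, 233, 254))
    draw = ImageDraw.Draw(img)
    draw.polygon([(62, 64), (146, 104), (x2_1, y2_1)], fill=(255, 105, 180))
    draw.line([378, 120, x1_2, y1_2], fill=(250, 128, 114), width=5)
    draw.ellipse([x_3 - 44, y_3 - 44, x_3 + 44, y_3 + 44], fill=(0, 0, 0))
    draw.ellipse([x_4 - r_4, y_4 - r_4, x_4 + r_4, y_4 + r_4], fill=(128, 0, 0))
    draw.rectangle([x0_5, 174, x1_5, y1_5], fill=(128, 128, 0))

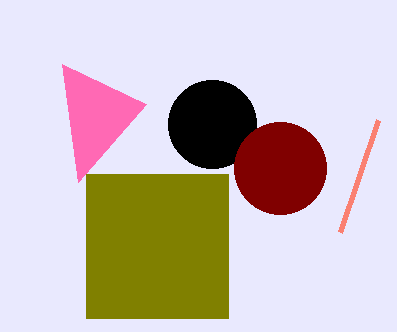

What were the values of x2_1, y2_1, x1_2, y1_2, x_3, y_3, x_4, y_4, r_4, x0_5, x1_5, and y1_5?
x2_1 = 78; y2_1 = 182; x1_2 = 340; y1_2 = 232; x_3 = 212; y_3 = 124; x_4 = 280; y_4 = 168; r_4 = 46; x0_5 = 86; x1_5 = 228; y1_5 = 318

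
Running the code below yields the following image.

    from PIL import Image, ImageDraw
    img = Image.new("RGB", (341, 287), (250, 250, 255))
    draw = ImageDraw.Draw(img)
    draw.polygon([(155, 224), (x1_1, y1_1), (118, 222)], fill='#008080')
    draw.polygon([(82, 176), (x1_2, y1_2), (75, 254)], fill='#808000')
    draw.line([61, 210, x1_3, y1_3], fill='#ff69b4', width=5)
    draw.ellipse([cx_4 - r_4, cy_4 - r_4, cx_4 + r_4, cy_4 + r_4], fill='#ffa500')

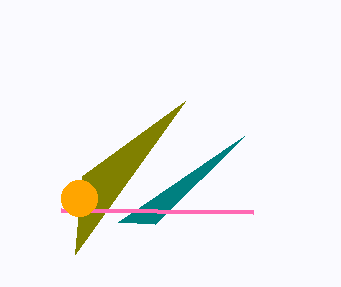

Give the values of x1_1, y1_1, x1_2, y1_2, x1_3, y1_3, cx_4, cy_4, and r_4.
x1_1 = 244; y1_1 = 136; x1_2 = 185; y1_2 = 101; x1_3 = 253; y1_3 = 212; cx_4 = 79; cy_4 = 198; r_4 = 18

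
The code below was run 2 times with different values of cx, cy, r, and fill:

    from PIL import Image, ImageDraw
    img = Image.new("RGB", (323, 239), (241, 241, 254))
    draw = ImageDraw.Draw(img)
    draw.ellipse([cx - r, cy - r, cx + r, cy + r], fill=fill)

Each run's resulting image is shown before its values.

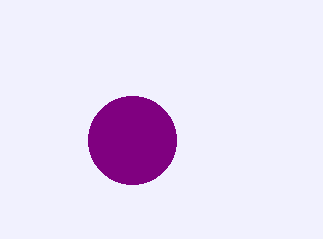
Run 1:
cx = 132
cy = 140
r = 44
fill = 'purple'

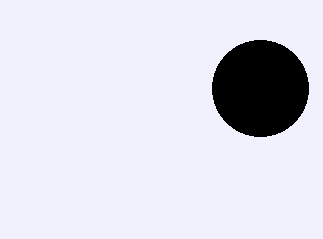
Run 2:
cx = 260
cy = 88
r = 48
fill = 'black'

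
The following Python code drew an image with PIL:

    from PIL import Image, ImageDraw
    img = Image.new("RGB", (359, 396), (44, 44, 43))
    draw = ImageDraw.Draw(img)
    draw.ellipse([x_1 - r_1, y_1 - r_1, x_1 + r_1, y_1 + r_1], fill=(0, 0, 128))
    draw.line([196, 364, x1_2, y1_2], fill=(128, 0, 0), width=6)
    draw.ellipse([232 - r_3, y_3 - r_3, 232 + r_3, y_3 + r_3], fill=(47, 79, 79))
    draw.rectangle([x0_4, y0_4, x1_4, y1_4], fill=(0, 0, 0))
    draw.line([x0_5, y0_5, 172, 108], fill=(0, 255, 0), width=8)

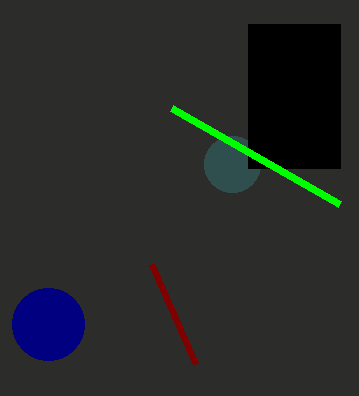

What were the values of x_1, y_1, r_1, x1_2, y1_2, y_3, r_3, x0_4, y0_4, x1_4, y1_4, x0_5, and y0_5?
x_1 = 48; y_1 = 324; r_1 = 36; x1_2 = 152; y1_2 = 264; y_3 = 164; r_3 = 28; x0_4 = 248; y0_4 = 24; x1_4 = 340; y1_4 = 168; x0_5 = 340; y0_5 = 204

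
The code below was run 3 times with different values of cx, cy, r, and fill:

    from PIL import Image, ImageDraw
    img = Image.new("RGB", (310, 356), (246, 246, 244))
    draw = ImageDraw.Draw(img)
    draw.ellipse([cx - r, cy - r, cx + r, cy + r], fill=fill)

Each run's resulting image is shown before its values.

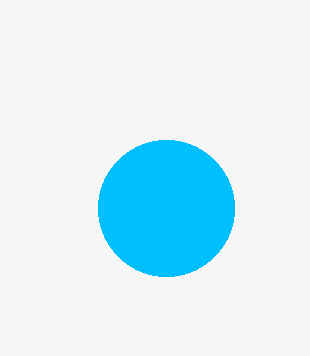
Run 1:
cx = 166
cy = 208
r = 68
fill = 'deepskyblue'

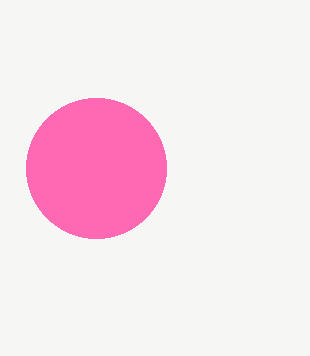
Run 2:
cx = 96, cy = 168, r = 70, fill = 'hotpink'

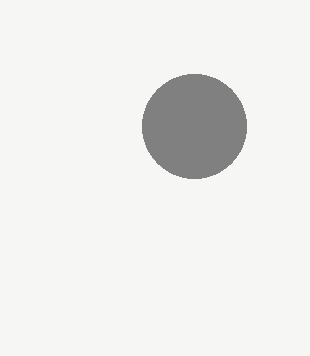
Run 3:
cx = 194; cy = 126; r = 52; fill = 'gray'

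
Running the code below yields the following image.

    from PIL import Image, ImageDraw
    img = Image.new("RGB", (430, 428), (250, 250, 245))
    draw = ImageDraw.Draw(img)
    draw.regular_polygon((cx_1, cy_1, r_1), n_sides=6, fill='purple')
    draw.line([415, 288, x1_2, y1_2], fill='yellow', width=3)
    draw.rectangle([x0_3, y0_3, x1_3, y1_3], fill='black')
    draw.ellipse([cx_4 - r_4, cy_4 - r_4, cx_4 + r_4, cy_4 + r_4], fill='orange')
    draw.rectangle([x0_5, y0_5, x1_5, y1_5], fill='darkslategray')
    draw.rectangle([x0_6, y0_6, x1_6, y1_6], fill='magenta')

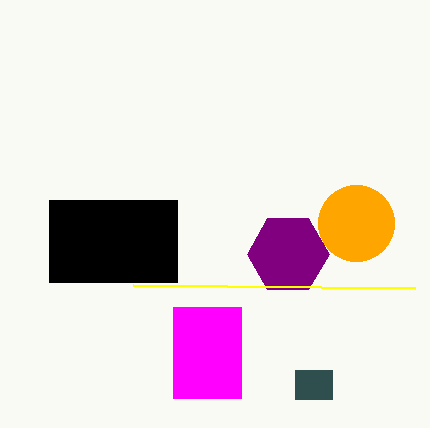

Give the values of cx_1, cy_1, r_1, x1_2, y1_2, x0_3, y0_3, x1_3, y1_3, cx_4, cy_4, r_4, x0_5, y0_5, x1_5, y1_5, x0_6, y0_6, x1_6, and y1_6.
cx_1 = 288; cy_1 = 254; r_1 = 41; x1_2 = 133; y1_2 = 285; x0_3 = 49; y0_3 = 200; x1_3 = 177; y1_3 = 282; cx_4 = 356; cy_4 = 223; r_4 = 38; x0_5 = 295; y0_5 = 370; x1_5 = 332; y1_5 = 399; x0_6 = 173; y0_6 = 307; x1_6 = 241; y1_6 = 398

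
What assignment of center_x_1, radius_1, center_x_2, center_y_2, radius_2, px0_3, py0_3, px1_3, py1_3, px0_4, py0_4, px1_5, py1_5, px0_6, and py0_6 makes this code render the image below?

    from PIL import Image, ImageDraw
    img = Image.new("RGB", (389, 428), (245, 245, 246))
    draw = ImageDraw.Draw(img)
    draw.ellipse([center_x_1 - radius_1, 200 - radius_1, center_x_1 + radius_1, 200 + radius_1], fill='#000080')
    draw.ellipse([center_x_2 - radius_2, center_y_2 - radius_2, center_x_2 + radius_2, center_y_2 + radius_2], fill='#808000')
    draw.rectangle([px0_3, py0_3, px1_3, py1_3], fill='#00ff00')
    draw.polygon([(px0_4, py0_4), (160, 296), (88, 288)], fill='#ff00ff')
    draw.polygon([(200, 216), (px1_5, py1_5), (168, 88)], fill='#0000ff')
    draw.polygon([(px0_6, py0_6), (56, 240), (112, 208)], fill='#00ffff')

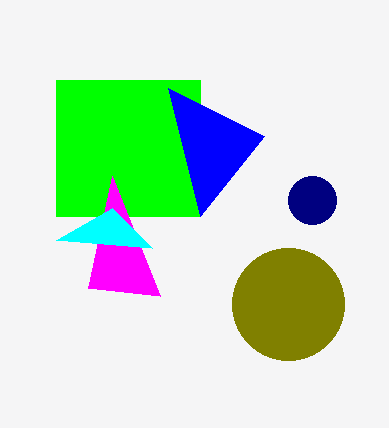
center_x_1 = 312
radius_1 = 24
center_x_2 = 288
center_y_2 = 304
radius_2 = 56
px0_3 = 56
py0_3 = 80
px1_3 = 200
py1_3 = 216
px0_4 = 112
py0_4 = 176
px1_5 = 264
py1_5 = 136
px0_6 = 152
py0_6 = 248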